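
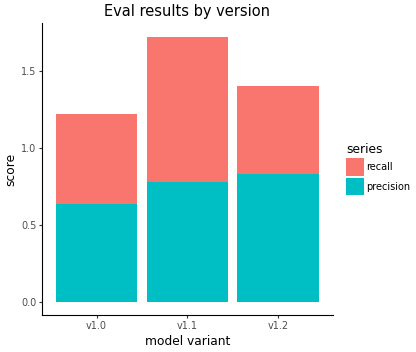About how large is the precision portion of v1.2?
≈ 0.8

precision top ≈ 0.8, bottom ≈ 0.0; segment ≈ 0.8.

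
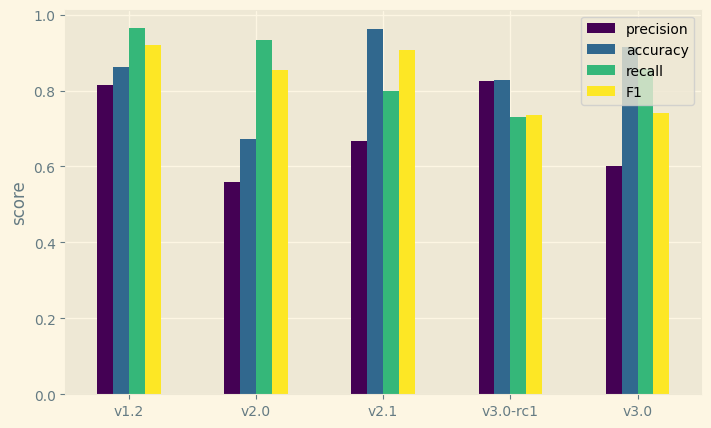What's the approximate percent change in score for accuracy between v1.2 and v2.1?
v1.2 ≈ 0.9, v2.1 ≈ 1.0; (1.0 − 0.9) / 0.9 ≈ +11.1%.

≈ +11.1%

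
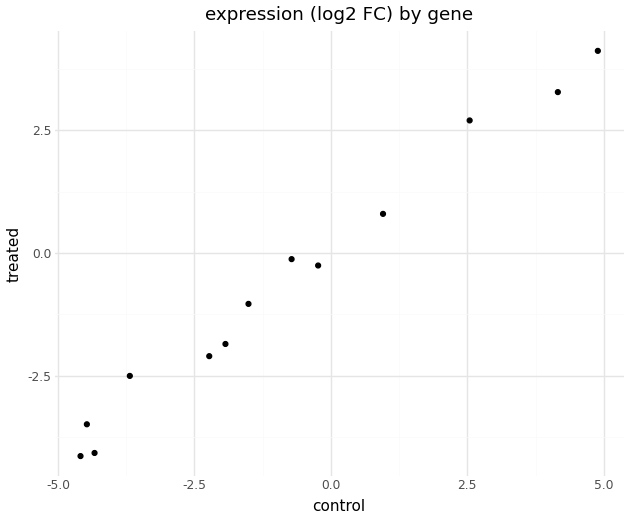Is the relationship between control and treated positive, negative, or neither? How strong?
Points are positively correlated; strong (|r| ≈ 1.0).

positive, strong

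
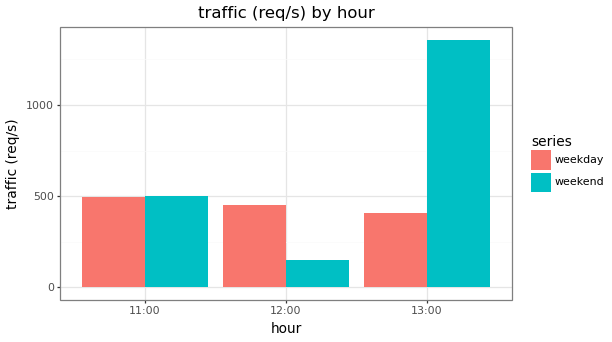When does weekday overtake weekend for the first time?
11:00: weekday ≈ 400 vs weekend ≈ 400 (not yet); 12:00: weekday ≈ 400 vs weekend ≈ 200 (first crossover).

12:00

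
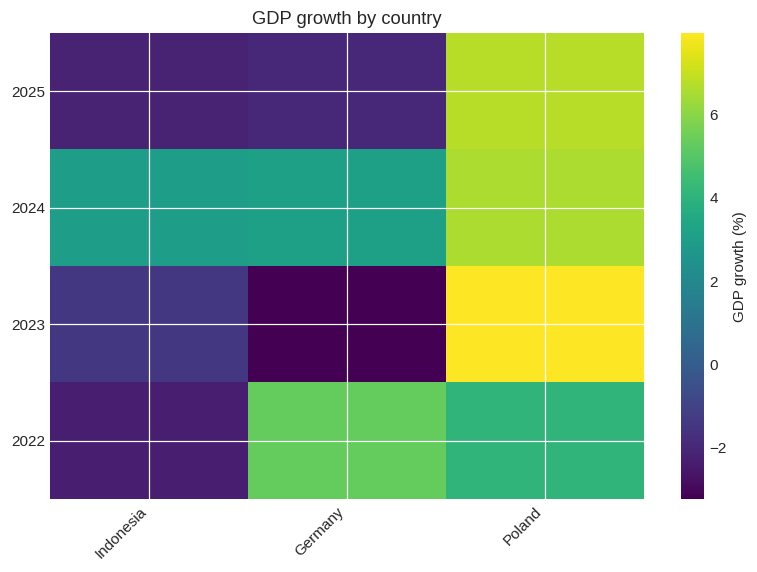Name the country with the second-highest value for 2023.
Indonesia

Top 3 for 2023: Poland ≈ 8, Indonesia ≈ -1, Germany ≈ -3.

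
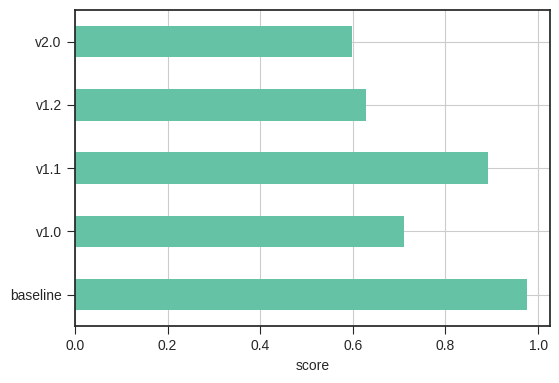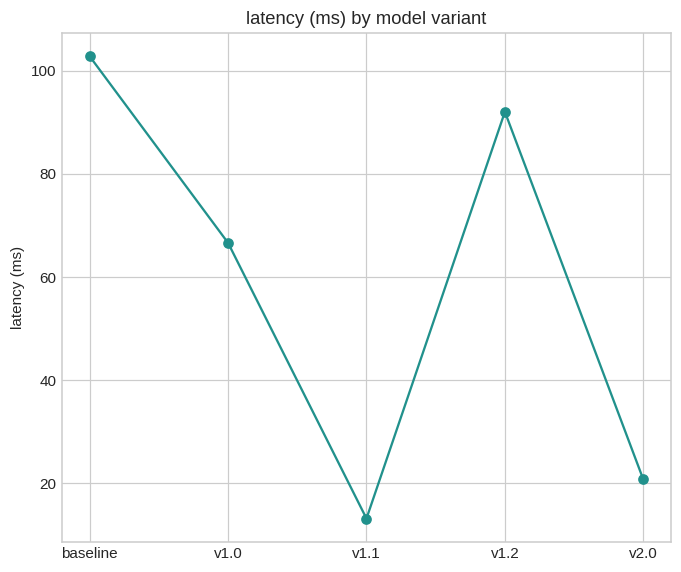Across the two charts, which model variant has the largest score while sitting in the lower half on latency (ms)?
v1.1

Chart 2 median latency (ms) ≈ 70; below-median model variants: v1.1, v2.0. Among those, v1.1 has the highest score (≈ 0.9).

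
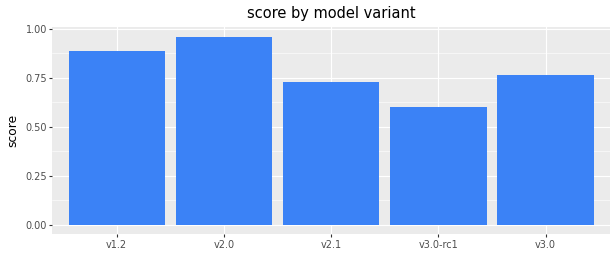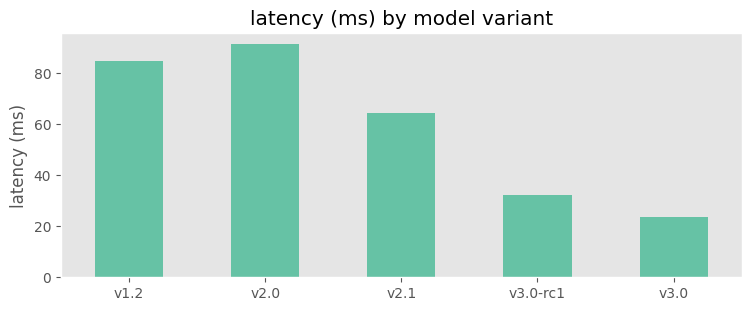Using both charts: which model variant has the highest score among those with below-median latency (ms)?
v3.0

Chart 2 median latency (ms) ≈ 60; below-median model variants: v3.0-rc1, v3.0. Among those, v3.0 has the highest score (≈ 0.8).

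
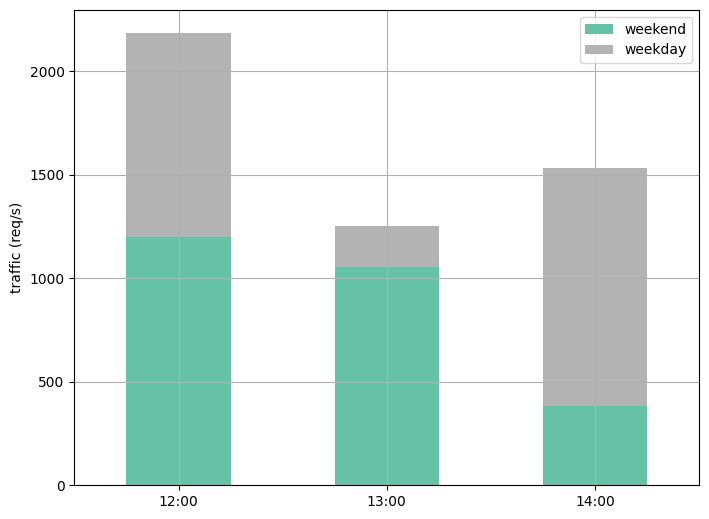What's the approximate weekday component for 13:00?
weekday top ≈ 1200, bottom ≈ 1000; segment ≈ 200.

≈ 200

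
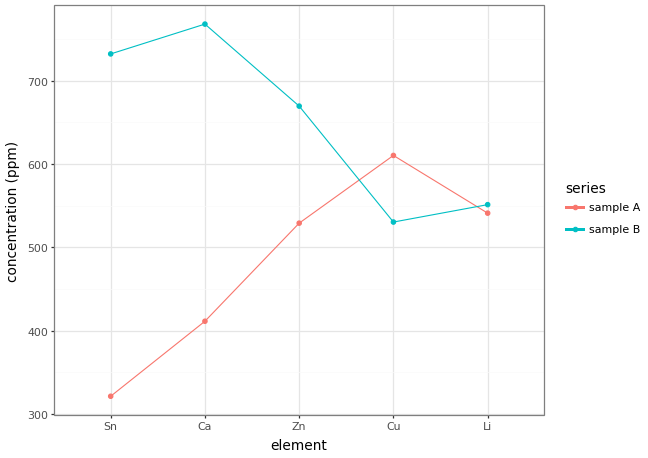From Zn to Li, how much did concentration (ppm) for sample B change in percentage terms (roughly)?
Zn ≈ 650, Li ≈ 550; (550 − 650) / 650 ≈ -15.4%.

≈ -15.4%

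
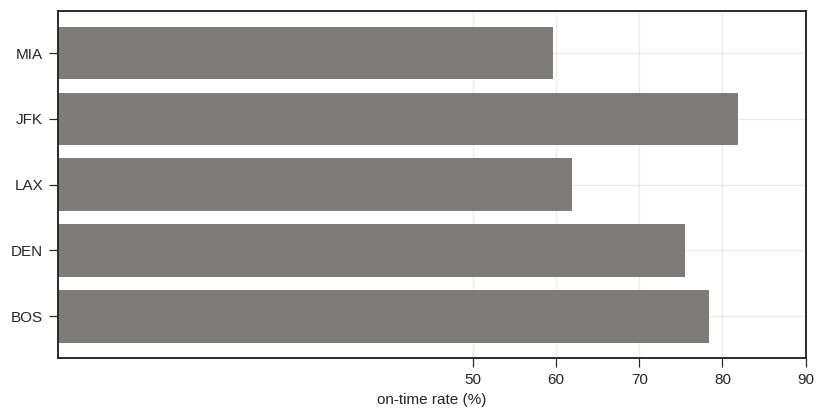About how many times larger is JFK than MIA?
≈ 1.33×

JFK ≈ 80, MIA ≈ 60; 80/60 ≈ 1.33.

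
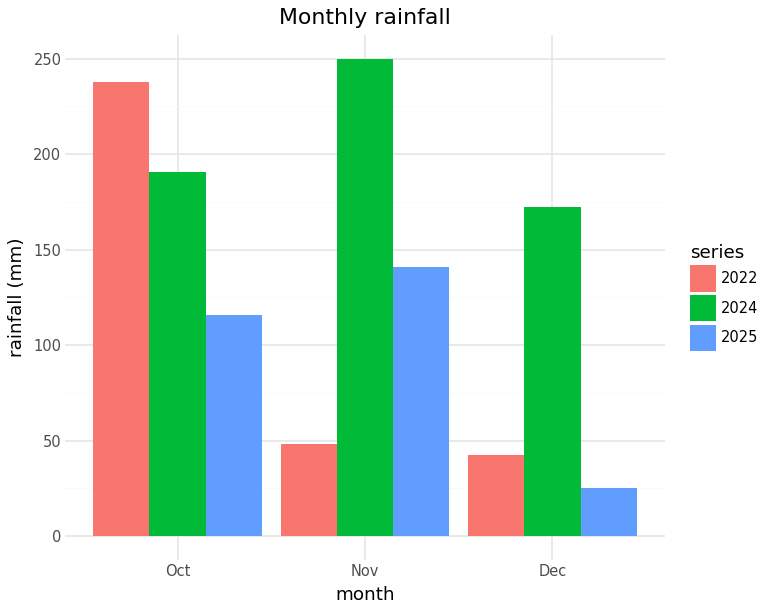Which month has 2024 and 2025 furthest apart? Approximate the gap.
Dec: 2024 ≈ 175, 2025 ≈ 25 → gap ≈ 150. Next-largest (Nov) is only ≈ 100.

Dec, ≈ 150 mm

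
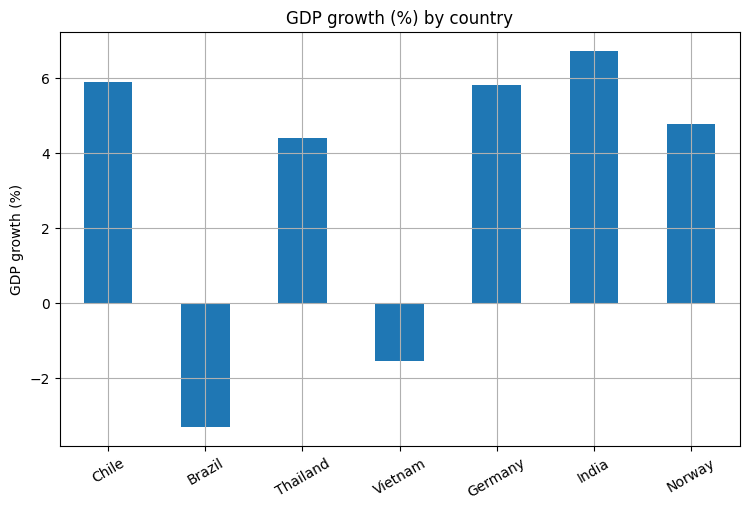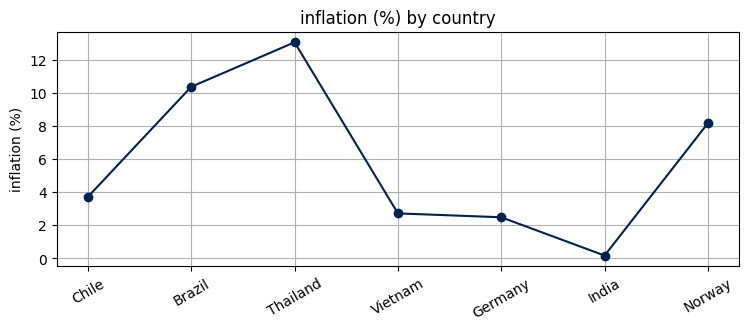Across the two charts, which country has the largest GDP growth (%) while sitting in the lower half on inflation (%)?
Chart 2 median inflation (%) ≈ 4; below-median countries: Vietnam, Germany, India. Among those, India has the highest GDP growth (%) (≈ 7).

India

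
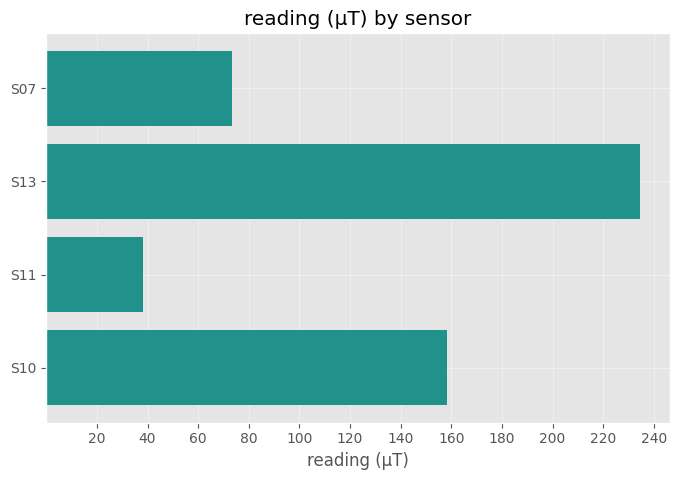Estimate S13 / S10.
≈ 1.5×

S13 ≈ 240, S10 ≈ 160; 240/160 ≈ 1.5.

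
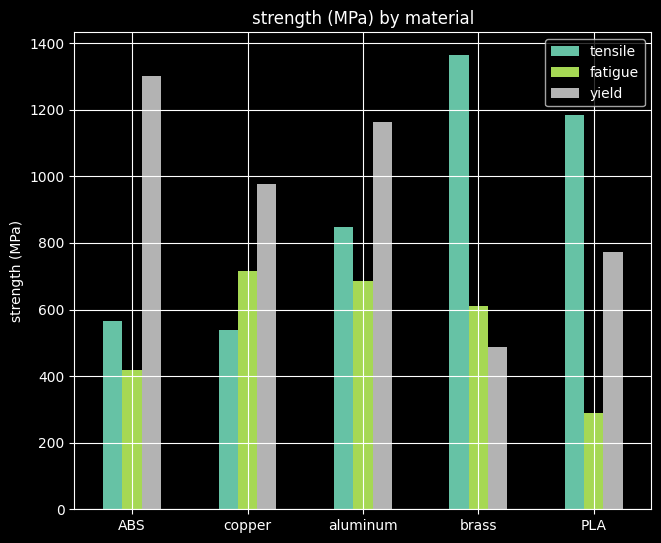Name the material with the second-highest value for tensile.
PLA

Top 3 for tensile: brass ≈ 1400, PLA ≈ 1200, aluminum ≈ 800.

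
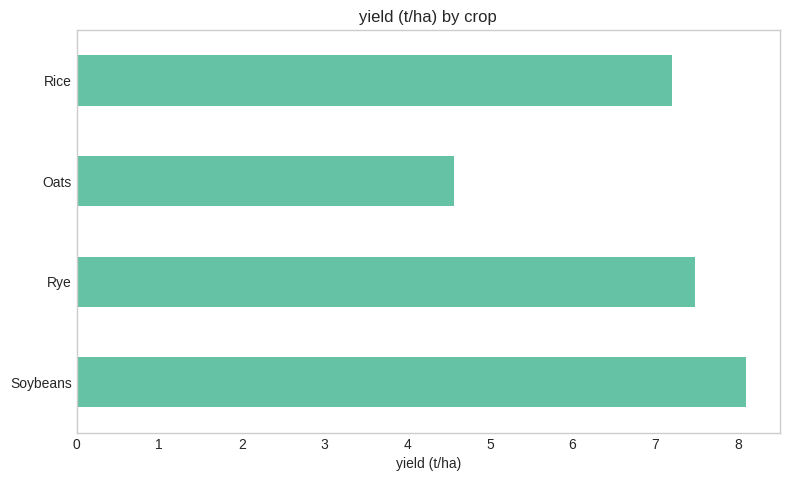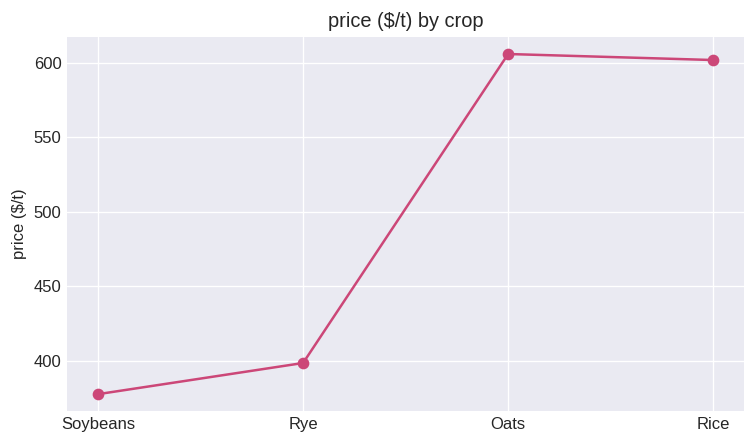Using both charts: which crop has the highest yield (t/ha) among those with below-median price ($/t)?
Soybeans

Chart 2 median price ($/t) ≈ 500; below-median crops: Soybeans, Rye. Among those, Soybeans has the highest yield (t/ha) (≈ 8).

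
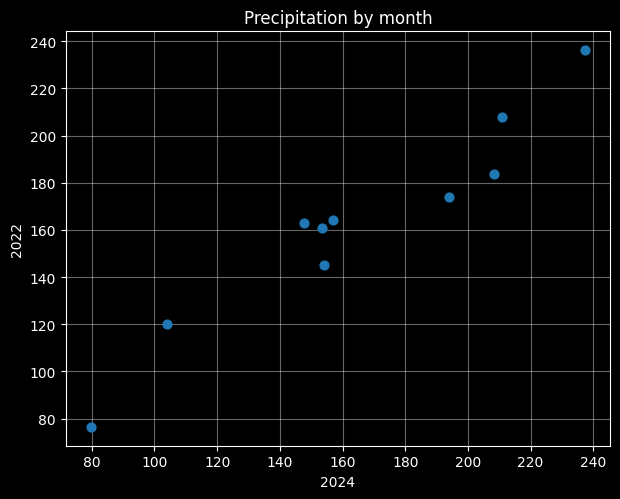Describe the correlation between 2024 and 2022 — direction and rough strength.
Points are positively correlated; strong (|r| ≈ 1.0).

positive, strong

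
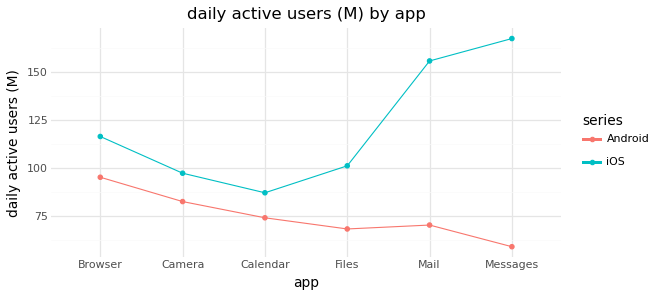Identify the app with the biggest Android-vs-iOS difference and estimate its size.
Messages, ≈ 110 M

Messages: Android ≈ 60, iOS ≈ 170 → gap ≈ 110. Next-largest (Mail) is only ≈ 90.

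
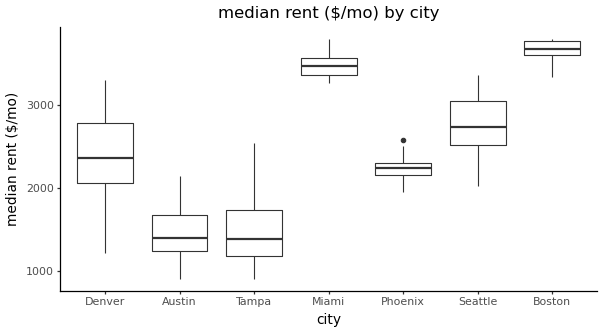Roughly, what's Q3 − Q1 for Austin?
≈ 400

Q3 ≈ 1600, Q1 ≈ 1200; IQR ≈ 400.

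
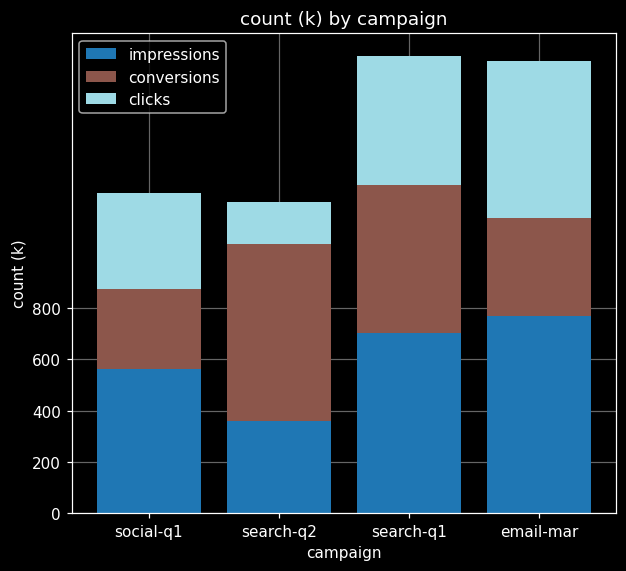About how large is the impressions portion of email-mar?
impressions top ≈ 800, bottom ≈ 0; segment ≈ 800.

≈ 800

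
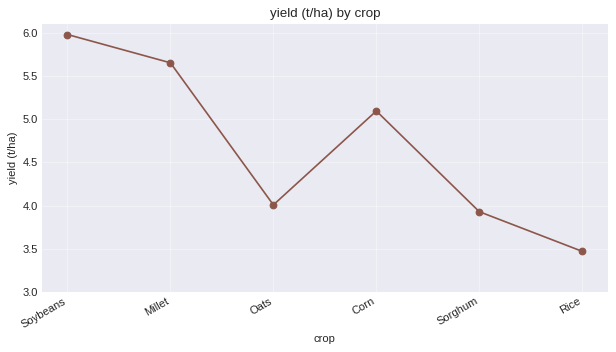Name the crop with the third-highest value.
Corn

Top 4: Soybeans ≈ 6.0, Millet ≈ 5.5, Corn ≈ 5.0, Oats ≈ 4.0.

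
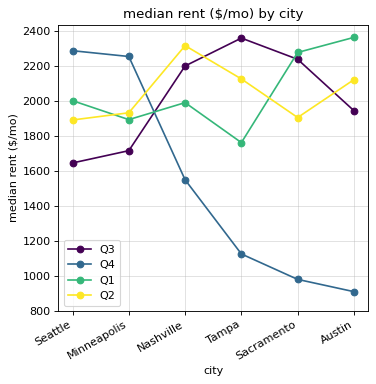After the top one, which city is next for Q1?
Top 3 for Q1: Austin ≈ 2400, Sacramento ≈ 2200, Seattle ≈ 2000.

Sacramento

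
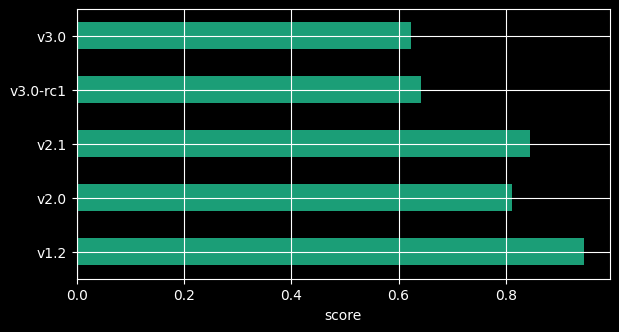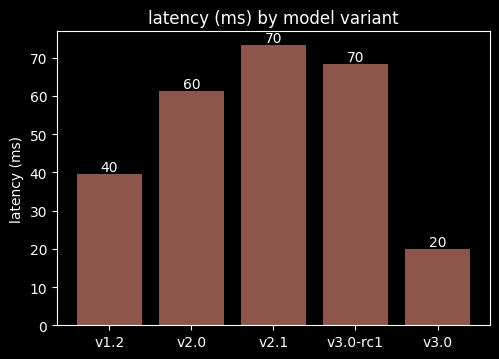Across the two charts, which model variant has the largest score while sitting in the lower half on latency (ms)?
Chart 2 median latency (ms) ≈ 60; below-median model variants: v1.2, v3.0. Among those, v1.2 has the highest score (≈ 0.9).

v1.2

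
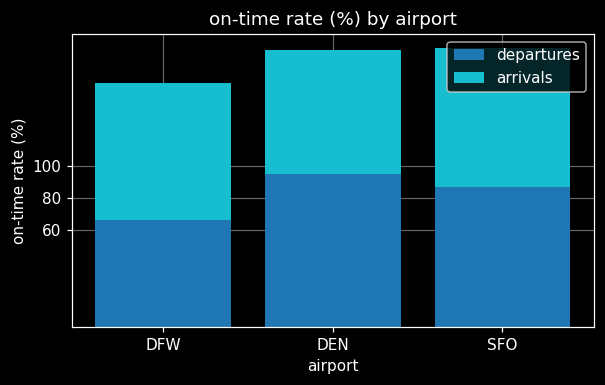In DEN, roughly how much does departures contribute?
≈ 100

departures top ≈ 100, bottom ≈ 0; segment ≈ 100.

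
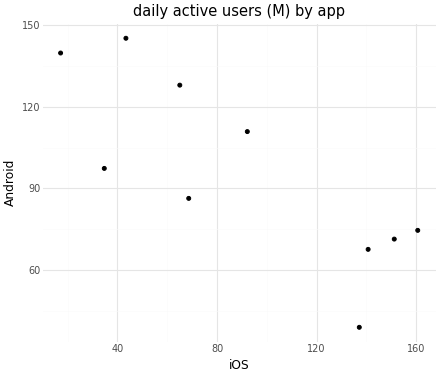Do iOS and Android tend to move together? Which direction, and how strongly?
Points are negatively correlated; strong (|r| ≈ 0.8).

negative, strong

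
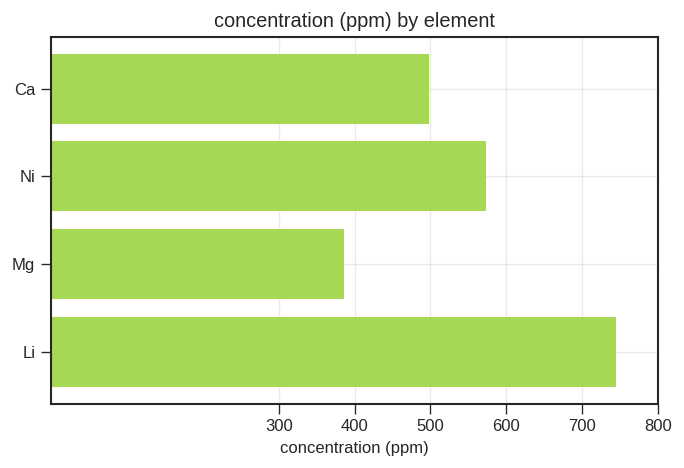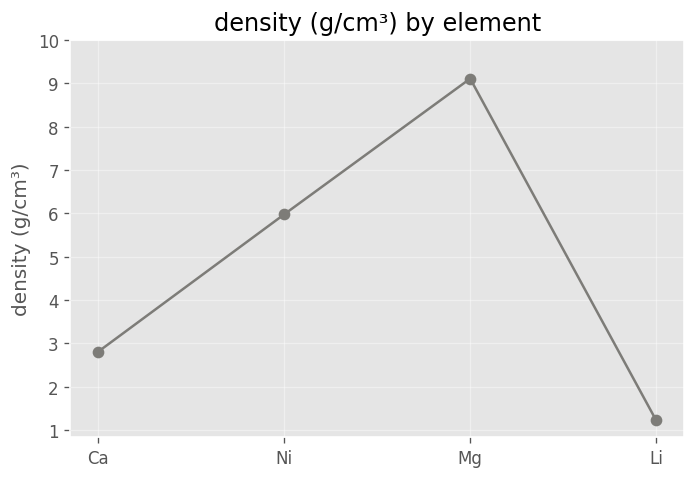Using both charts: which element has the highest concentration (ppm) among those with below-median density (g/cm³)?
Li

Chart 2 median density (g/cm³) ≈ 4; below-median elements: Ca, Li. Among those, Li has the highest concentration (ppm) (≈ 700).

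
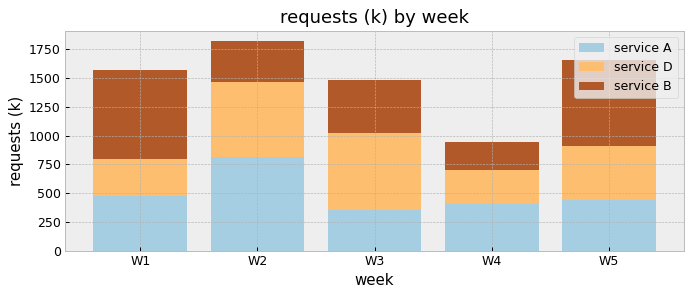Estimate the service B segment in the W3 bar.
service B top ≈ 1400, bottom ≈ 1000; segment ≈ 400.

≈ 400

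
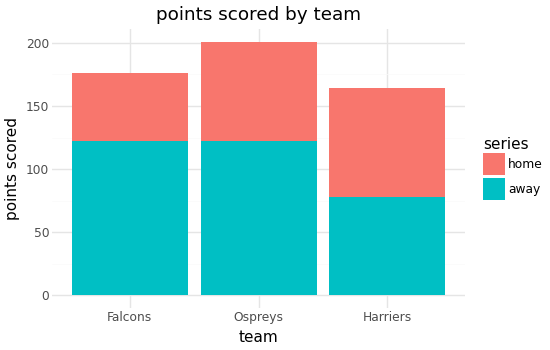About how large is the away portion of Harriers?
≈ 80

away top ≈ 80, bottom ≈ 0; segment ≈ 80.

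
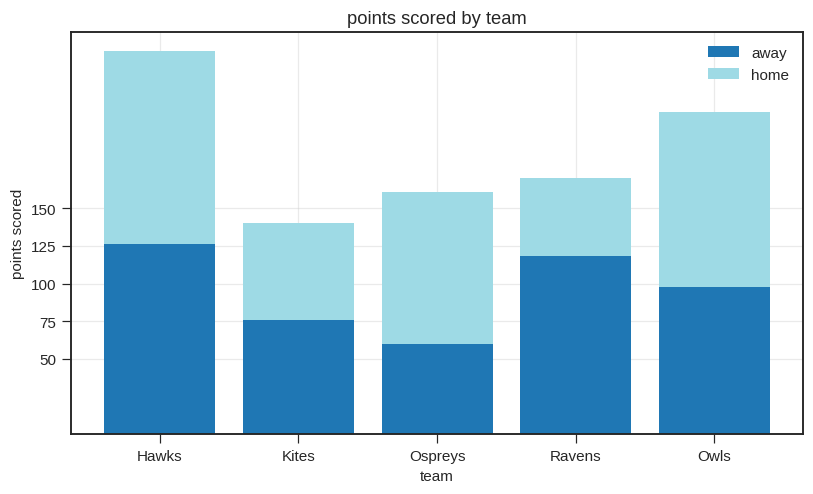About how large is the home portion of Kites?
home top ≈ 150, bottom ≈ 75; segment ≈ 75.

≈ 75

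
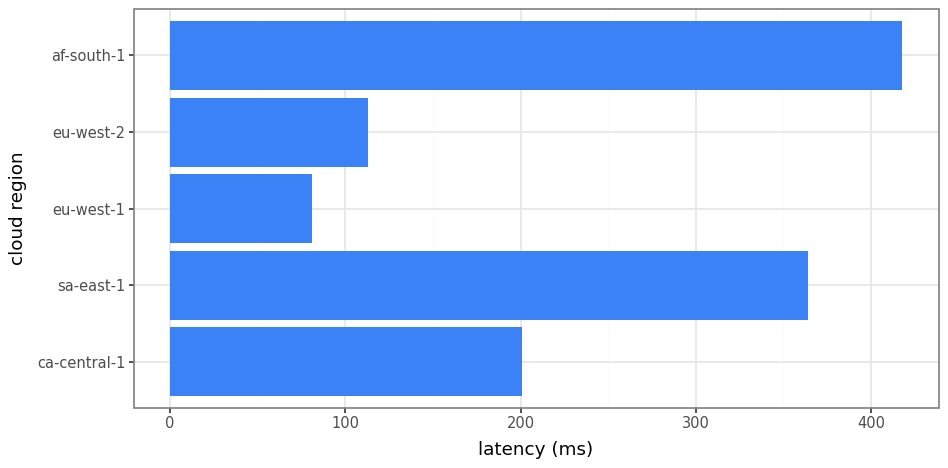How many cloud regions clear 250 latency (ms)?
2

Above 250: sa-east-1, af-south-1.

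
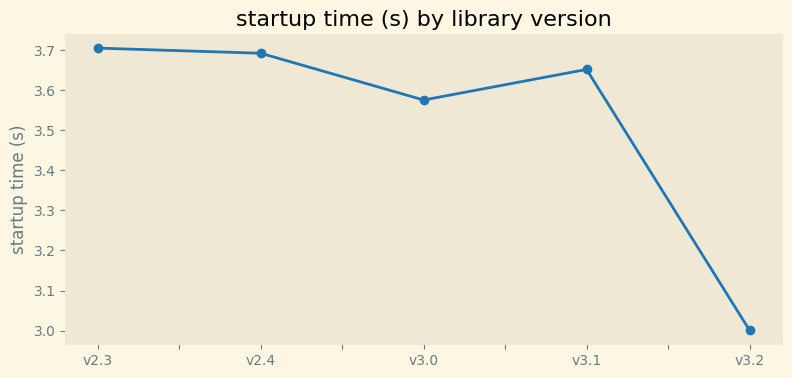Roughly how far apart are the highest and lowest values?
Max v2.3 ≈ 3.7, min v3.2 ≈ 3.0; range ≈ 0.7.

≈ 0.7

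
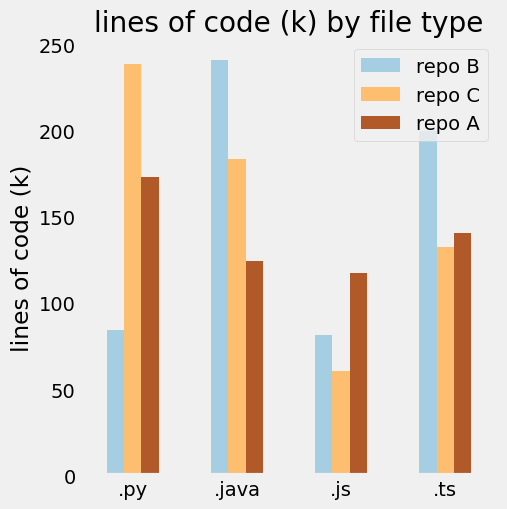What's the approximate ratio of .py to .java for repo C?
.py ≈ 250, .java ≈ 175; 250/175 ≈ 1.43.

≈ 1.43×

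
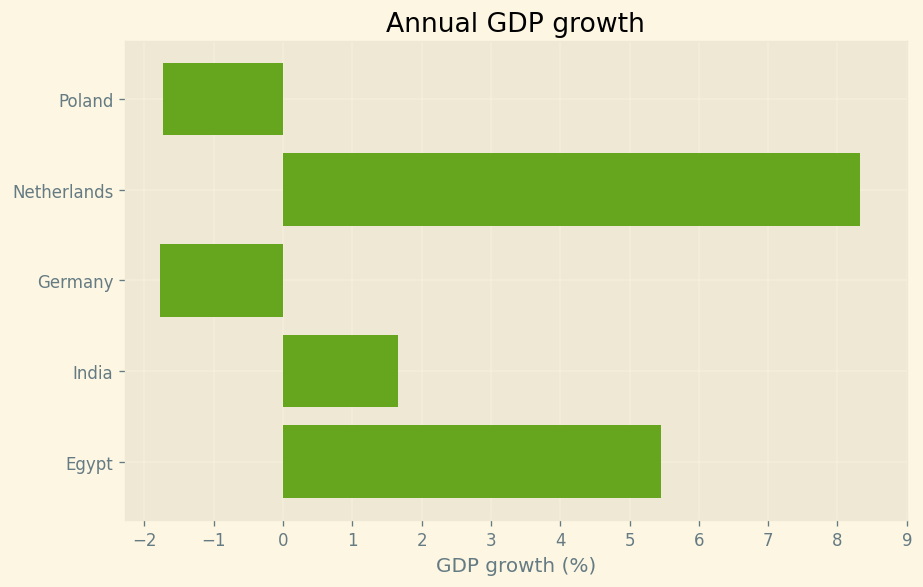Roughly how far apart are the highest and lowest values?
≈ 10

Max Netherlands ≈ 8, min Germany ≈ -2; range ≈ 10.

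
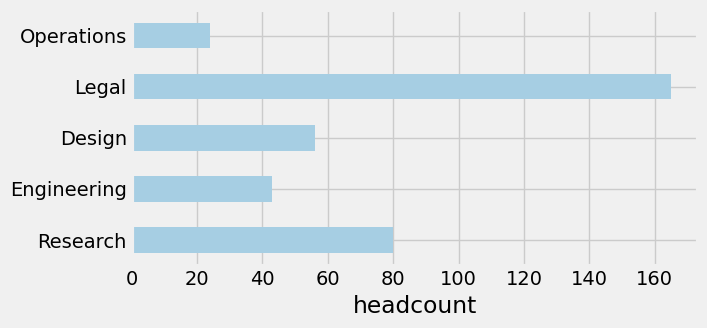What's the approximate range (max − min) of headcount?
Max Legal ≈ 160, min Operations ≈ 20; range ≈ 140.

≈ 140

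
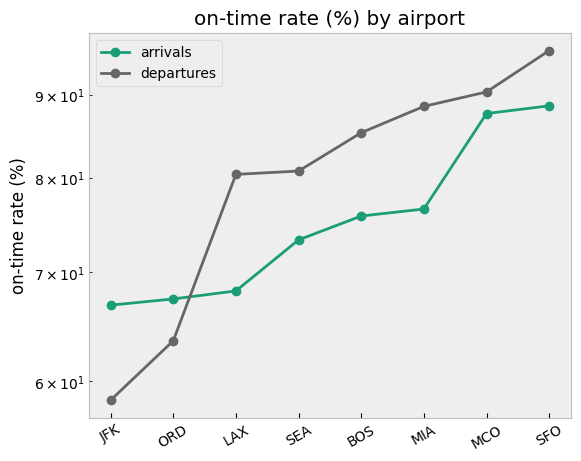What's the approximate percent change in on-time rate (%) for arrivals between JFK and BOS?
≈ +15.4%

JFK ≈ 65, BOS ≈ 75; (75 − 65) / 65 ≈ +15.4%.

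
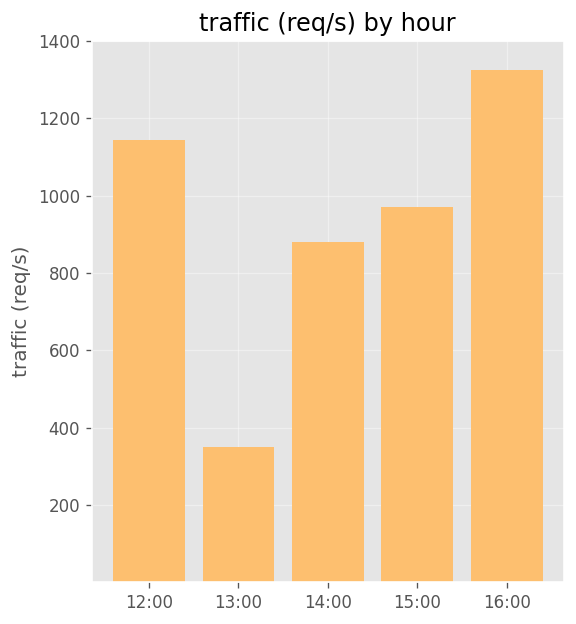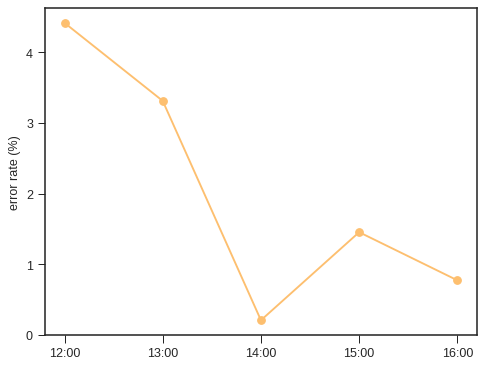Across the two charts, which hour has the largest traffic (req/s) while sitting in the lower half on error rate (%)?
16:00

Chart 2 median error rate (%) ≈ 1.5; below-median hours: 14:00, 16:00. Among those, 16:00 has the highest traffic (req/s) (≈ 1400).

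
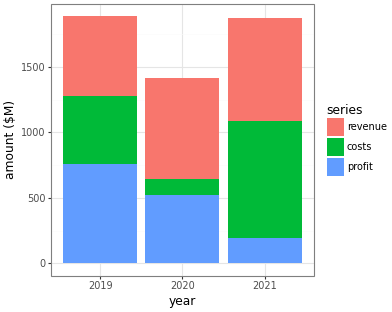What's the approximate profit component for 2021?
≈ 200

profit top ≈ 200, bottom ≈ 0; segment ≈ 200.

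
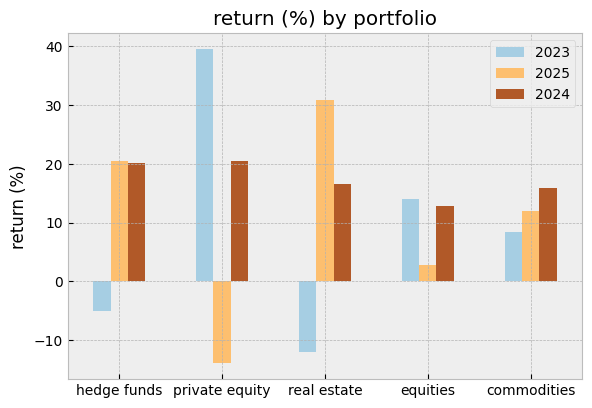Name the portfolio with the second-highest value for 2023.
equities

Top 3 for 2023: private equity ≈ 40, equities ≈ 15, commodities ≈ 10.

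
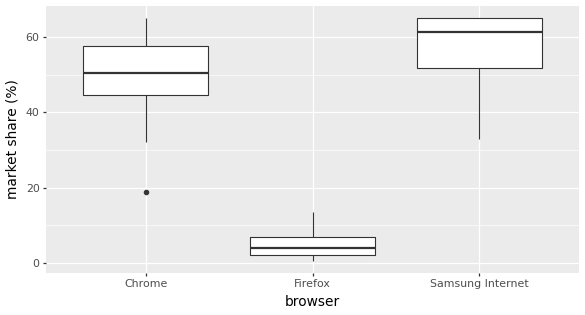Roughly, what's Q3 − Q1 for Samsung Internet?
≈ 15

Q3 ≈ 65, Q1 ≈ 50; IQR ≈ 15.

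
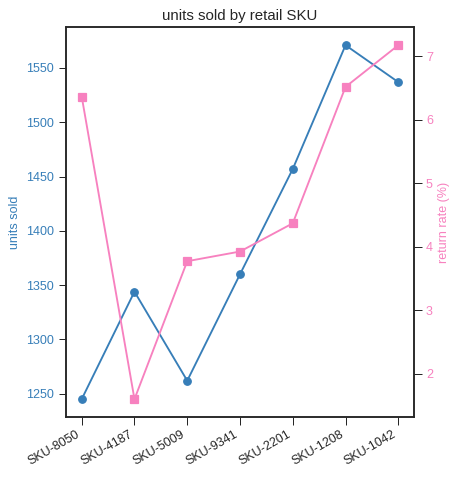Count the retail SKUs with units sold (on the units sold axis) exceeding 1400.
Above 1400: SKU-2201, SKU-1208, SKU-1042.

3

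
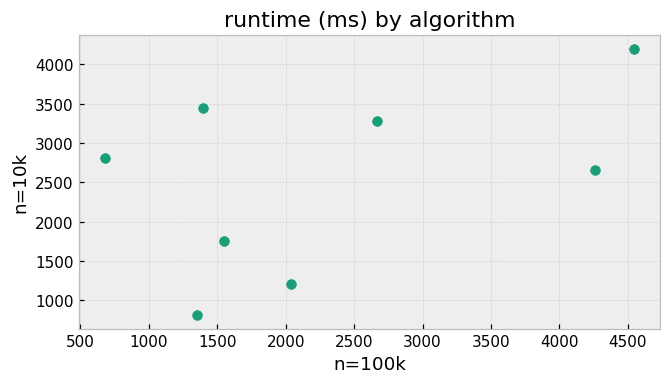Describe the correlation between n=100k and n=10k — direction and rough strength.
positive, moderate

Points are positively correlated; moderate (|r| ≈ 0.5).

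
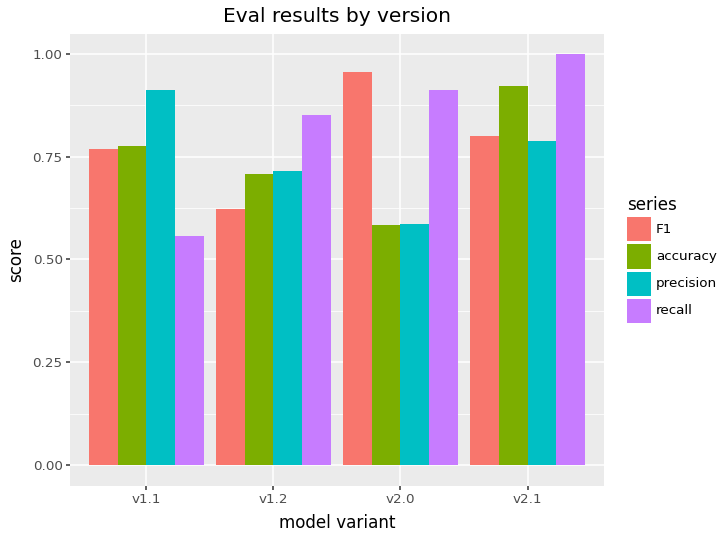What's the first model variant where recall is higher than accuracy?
v1.1: recall ≈ 0.6 vs accuracy ≈ 0.8 (not yet); v1.2: recall ≈ 0.9 vs accuracy ≈ 0.7 (first crossover).

v1.2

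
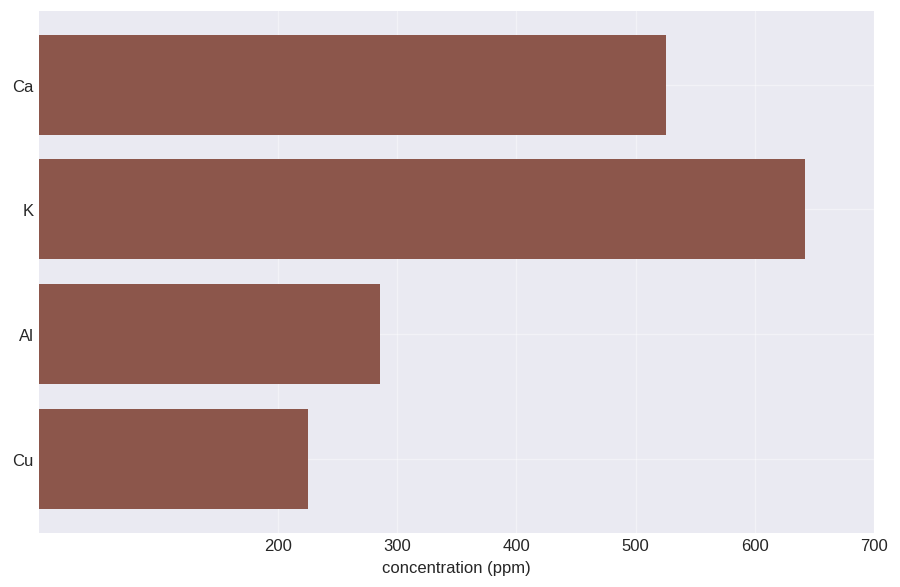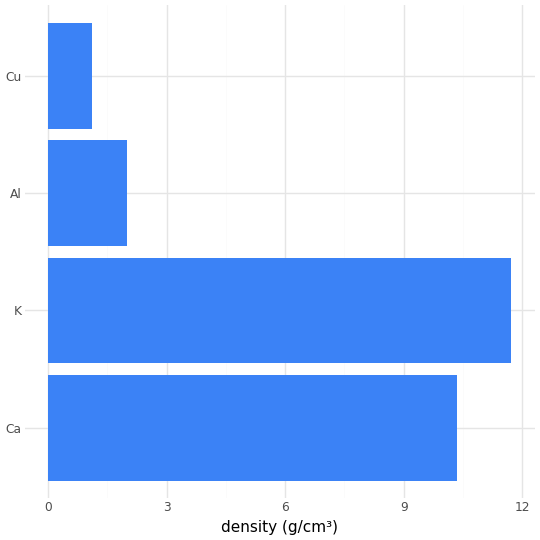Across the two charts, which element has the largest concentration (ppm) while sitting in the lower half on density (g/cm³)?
Chart 2 median density (g/cm³) ≈ 6; below-median elements: Al, Cu. Among those, Al has the highest concentration (ppm) (≈ 300).

Al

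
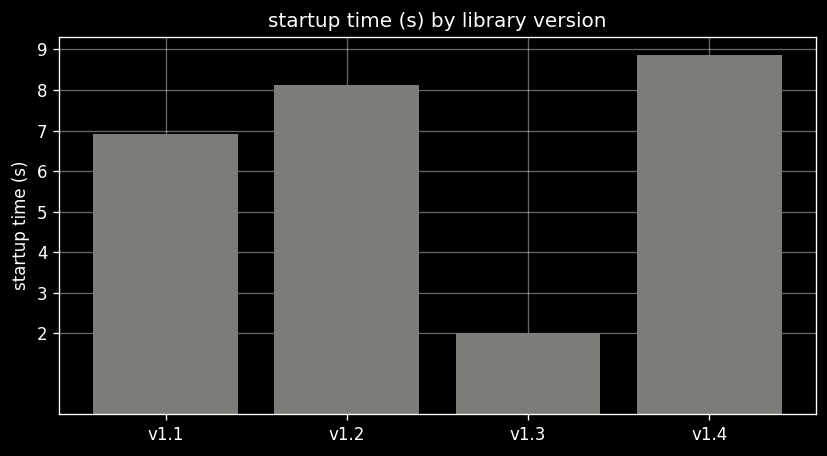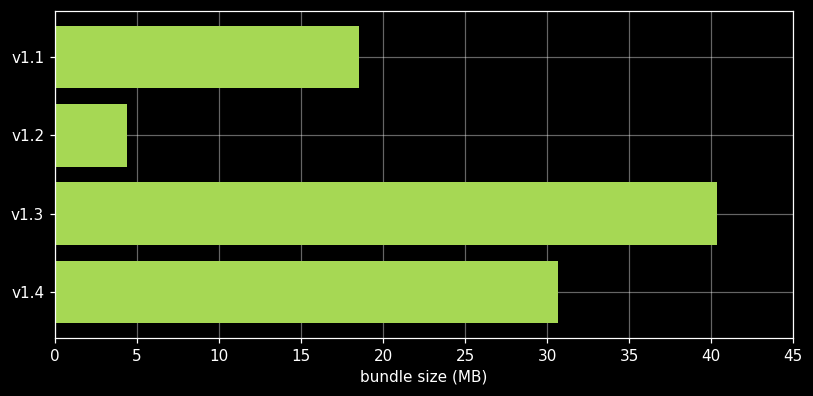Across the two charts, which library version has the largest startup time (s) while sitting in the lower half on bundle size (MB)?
Chart 2 median bundle size (MB) ≈ 25; below-median library versions: v1.1, v1.2. Among those, v1.2 has the highest startup time (s) (≈ 8).

v1.2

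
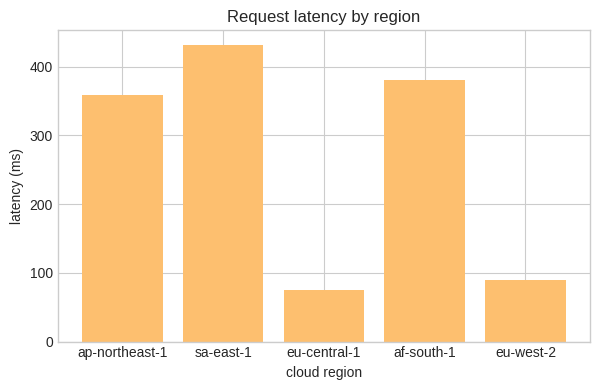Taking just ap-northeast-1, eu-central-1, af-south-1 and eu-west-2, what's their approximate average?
≈ 225

(350 + 50 + 400 + 100) / 4 ≈ 225.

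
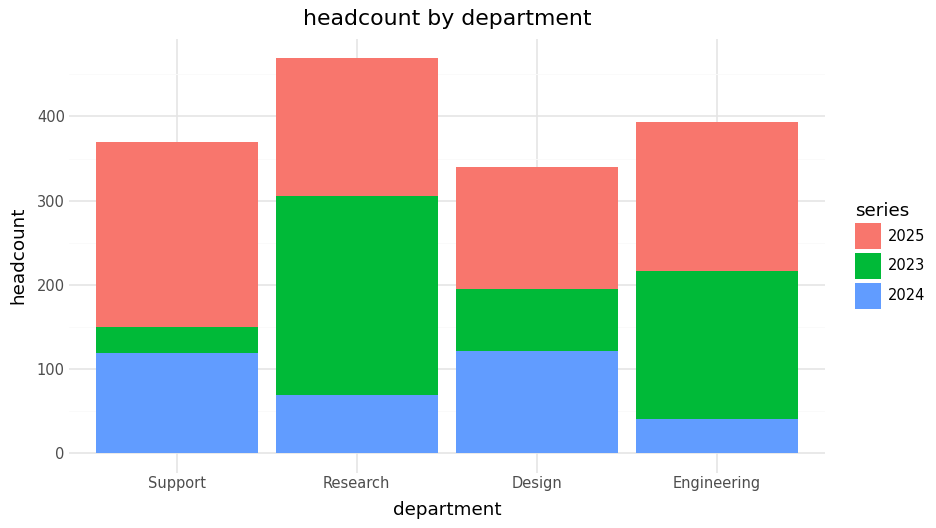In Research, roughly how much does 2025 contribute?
≈ 150

2025 top ≈ 450, bottom ≈ 300; segment ≈ 150.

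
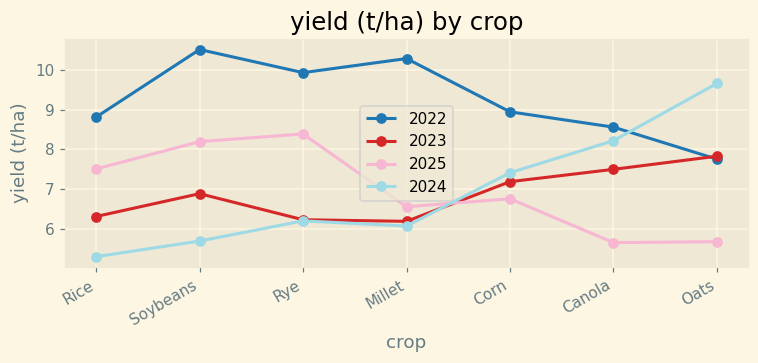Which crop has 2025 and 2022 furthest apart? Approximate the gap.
Millet: 2025 ≈ 6.5, 2022 ≈ 10.5 → gap ≈ 4.0. Next-largest (Canola) is only ≈ 3.0.

Millet, ≈ 4.0 t/ha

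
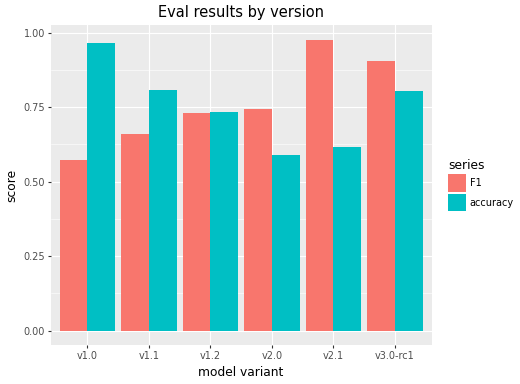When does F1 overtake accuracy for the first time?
v2.0

v1.2: F1 ≈ 0.7 vs accuracy ≈ 0.7 (not yet); v2.0: F1 ≈ 0.7 vs accuracy ≈ 0.6 (first crossover).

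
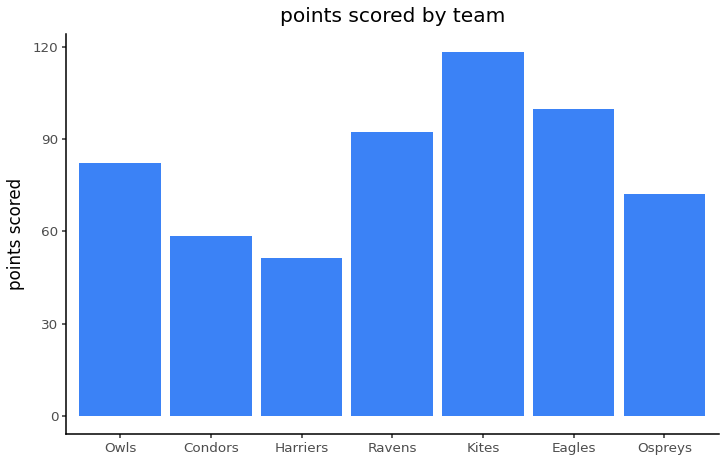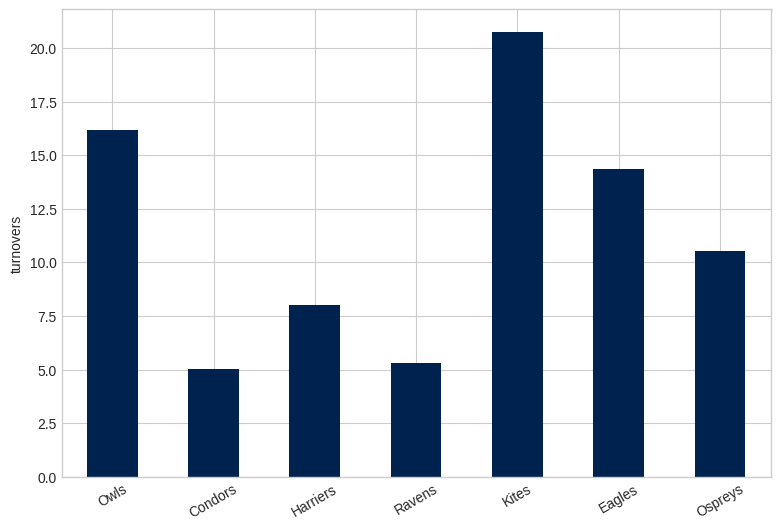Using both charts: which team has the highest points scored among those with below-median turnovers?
Chart 2 median turnovers ≈ 10; below-median teams: Condors, Harriers, Ravens. Among those, Ravens has the highest points scored (≈ 100).

Ravens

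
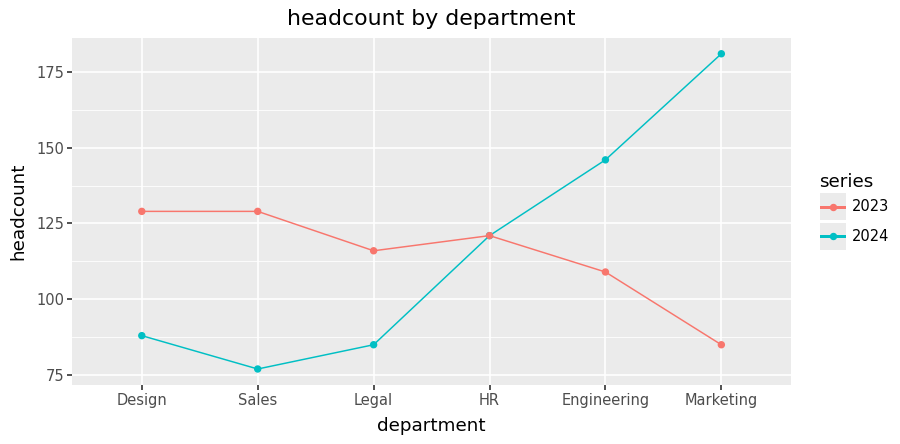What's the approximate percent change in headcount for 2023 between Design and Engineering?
≈ -15.4%

Design ≈ 130, Engineering ≈ 110; (110 − 130) / 130 ≈ -15.4%.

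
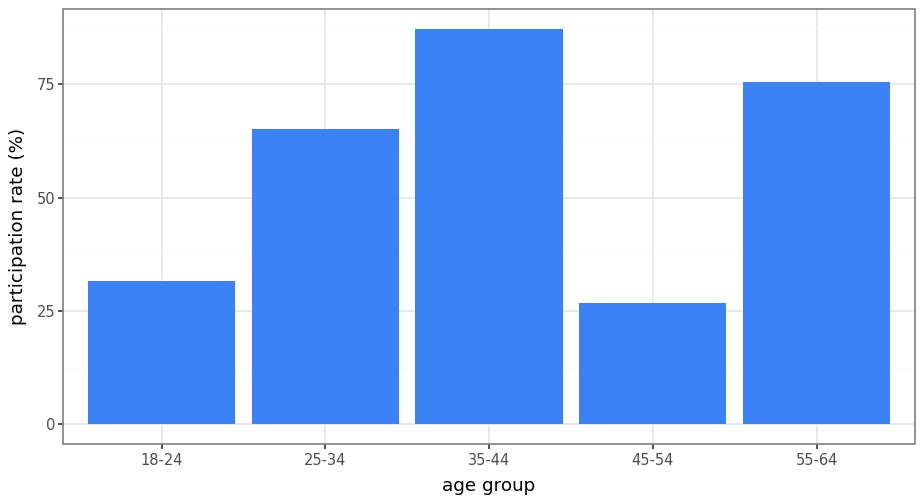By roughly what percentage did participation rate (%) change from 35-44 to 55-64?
35-44 ≈ 90, 55-64 ≈ 80; (80 − 90) / 90 ≈ -11.1%.

≈ -11.1%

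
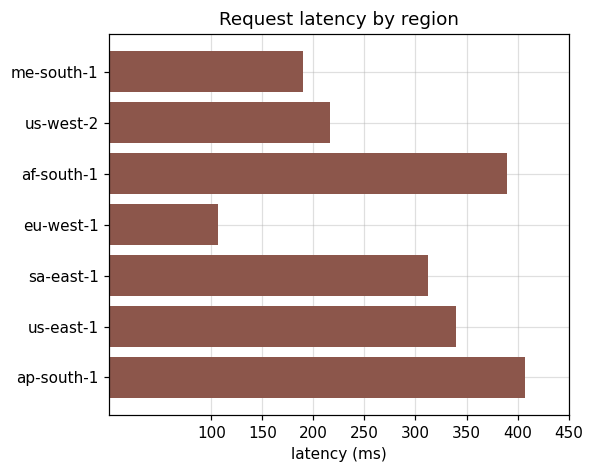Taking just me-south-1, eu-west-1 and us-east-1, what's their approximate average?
≈ 217

(200 + 100 + 350) / 3 ≈ 217.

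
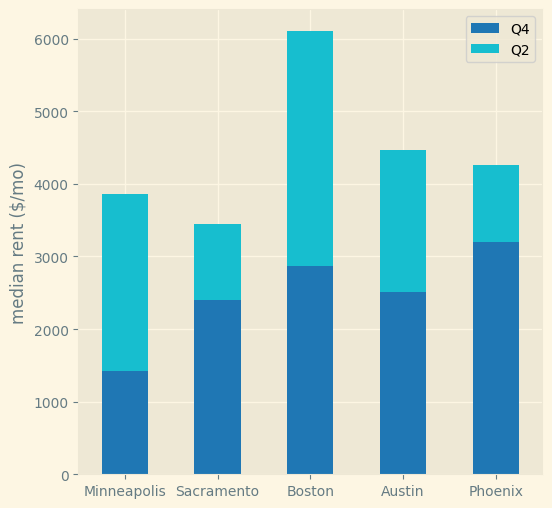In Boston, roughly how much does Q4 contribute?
≈ 3000

Q4 top ≈ 3000, bottom ≈ 0; segment ≈ 3000.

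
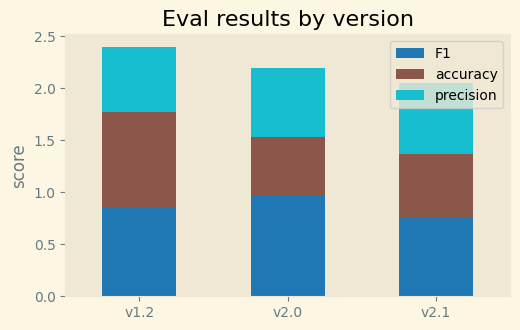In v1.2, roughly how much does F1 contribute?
≈ 0.8

F1 top ≈ 0.8, bottom ≈ 0.0; segment ≈ 0.8.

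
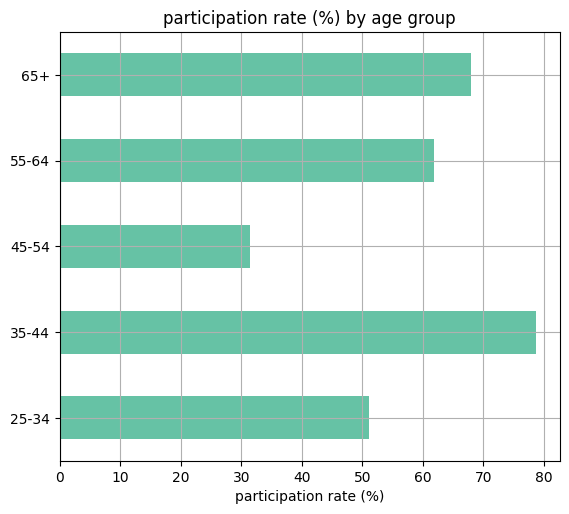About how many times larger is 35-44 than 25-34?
35-44 ≈ 80, 25-34 ≈ 50; 80/50 ≈ 1.6.

≈ 1.6×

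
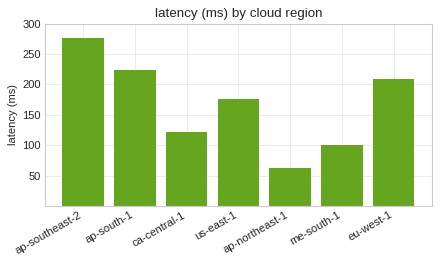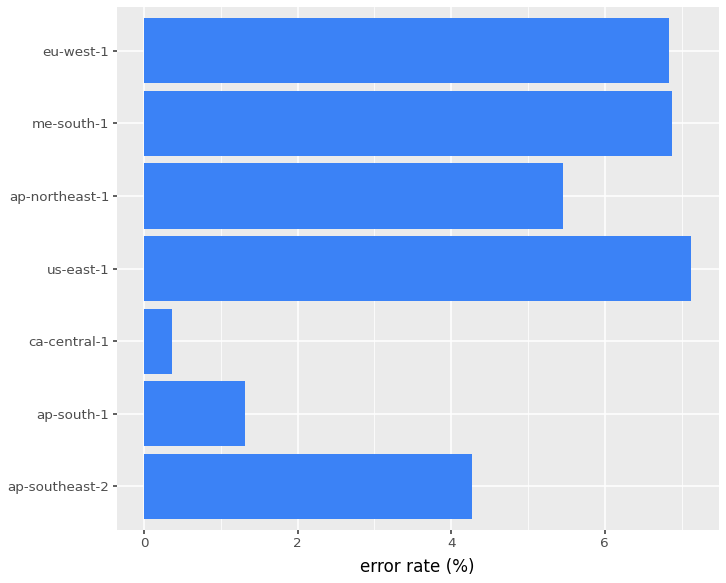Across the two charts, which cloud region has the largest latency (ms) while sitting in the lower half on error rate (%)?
ap-southeast-2

Chart 2 median error rate (%) ≈ 5; below-median cloud regions: ap-southeast-2, ap-south-1, ca-central-1. Among those, ap-southeast-2 has the highest latency (ms) (≈ 300).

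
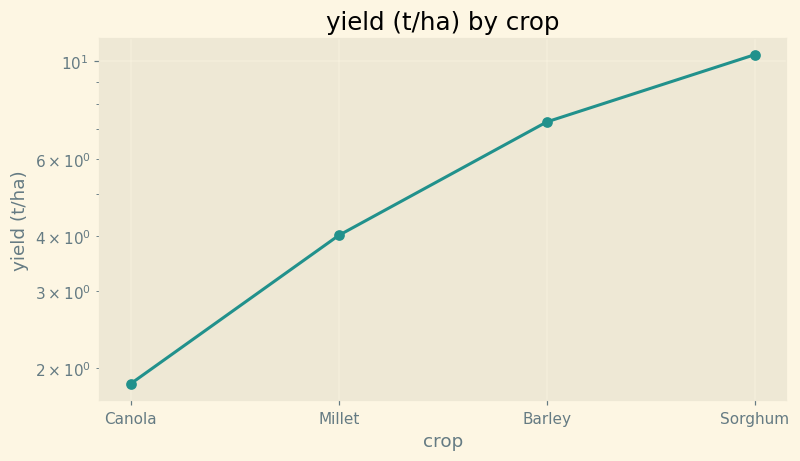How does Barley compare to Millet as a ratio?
Barley ≈ 7, Millet ≈ 4; 7/4 ≈ 1.75.

≈ 1.75×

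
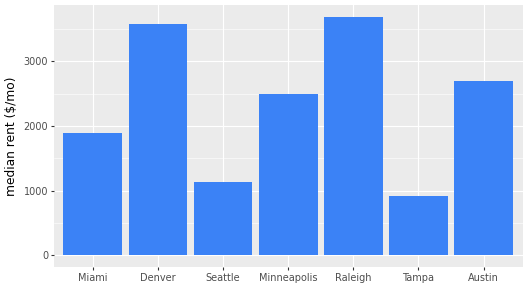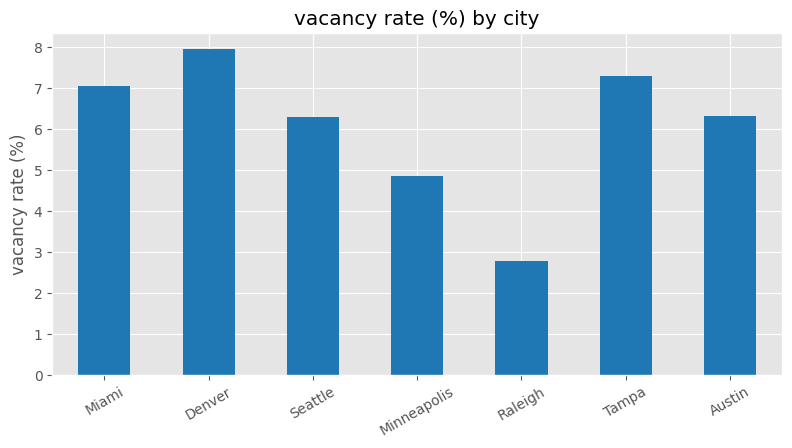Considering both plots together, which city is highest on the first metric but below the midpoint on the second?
Chart 2 median vacancy rate (%) ≈ 6; below-median cities: Seattle, Minneapolis, Raleigh. Among those, Raleigh has the highest median rent ($/mo) (≈ 3500).

Raleigh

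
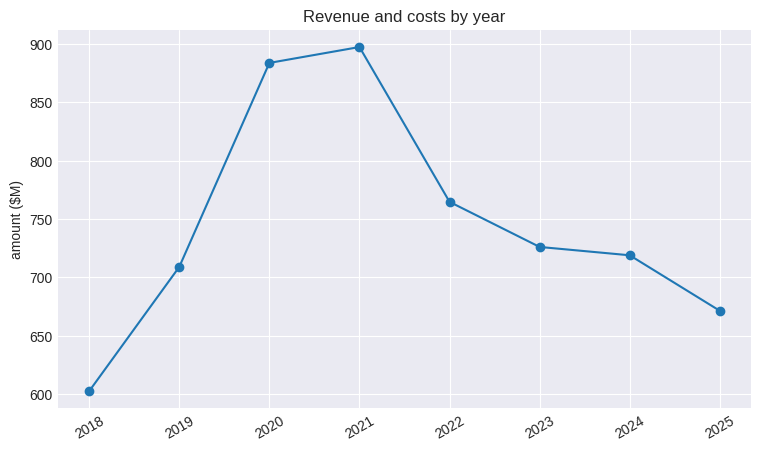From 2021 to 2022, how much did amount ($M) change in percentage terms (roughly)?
2021 ≈ 900, 2022 ≈ 775; (775 − 900) / 900 ≈ -13.9%.

≈ -13.9%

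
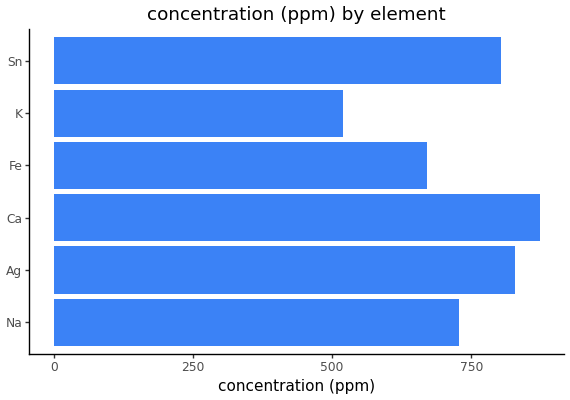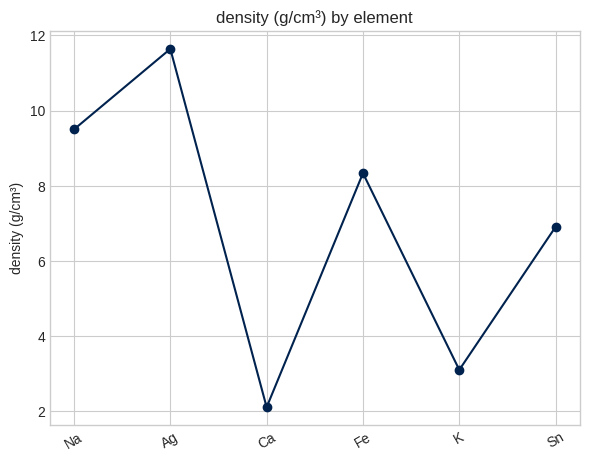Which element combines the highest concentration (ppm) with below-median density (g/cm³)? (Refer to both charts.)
Chart 2 median density (g/cm³) ≈ 8; below-median elements: Ca, K, Sn. Among those, Ca has the highest concentration (ppm) (≈ 900).

Ca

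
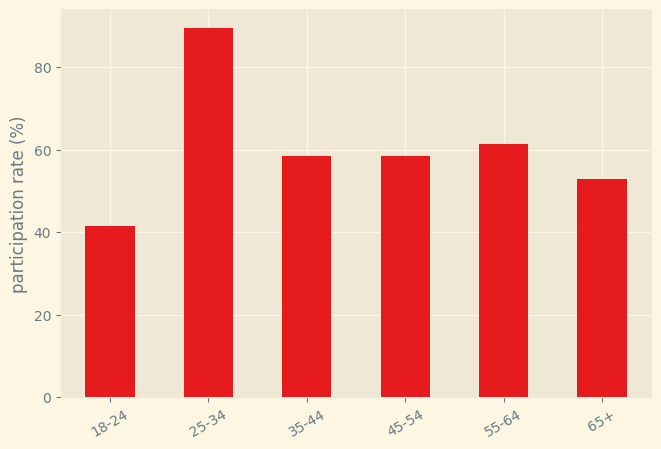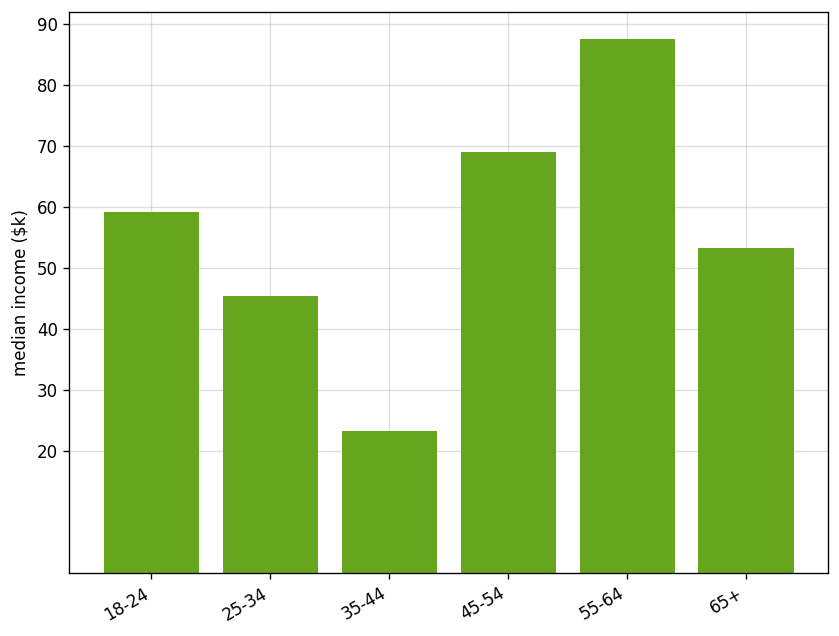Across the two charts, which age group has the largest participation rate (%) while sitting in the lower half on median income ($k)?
Chart 2 median median income ($k) ≈ 60; below-median age groups: 25-34, 35-44, 65+. Among those, 25-34 has the highest participation rate (%) (≈ 90).

25-34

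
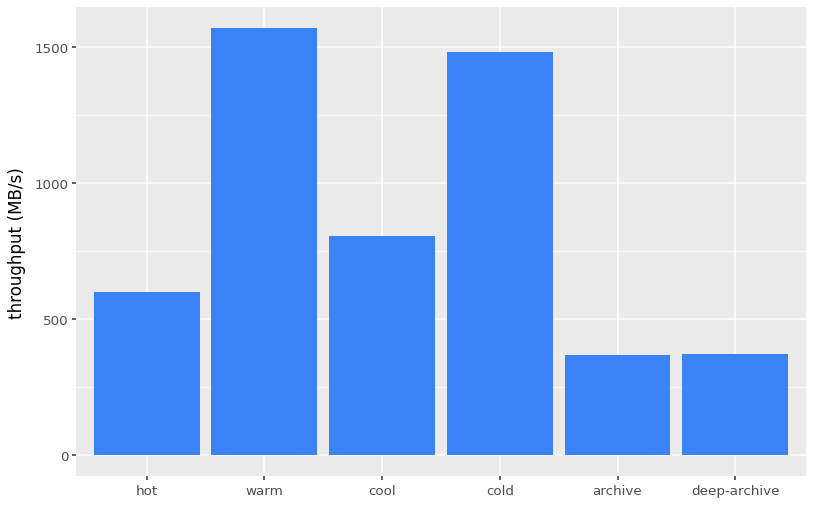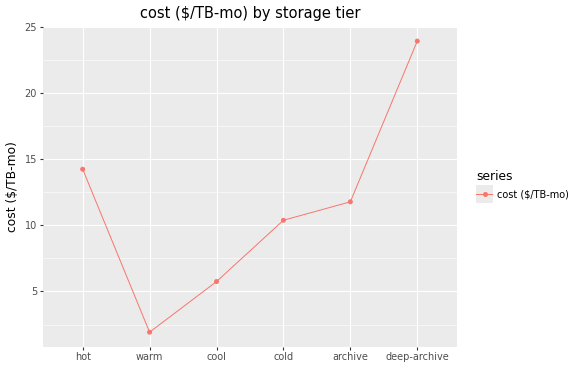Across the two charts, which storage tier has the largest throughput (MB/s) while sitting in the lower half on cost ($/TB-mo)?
warm

Chart 2 median cost ($/TB-mo) ≈ 10; below-median storage tiers: warm, cool, cold. Among those, warm has the highest throughput (MB/s) (≈ 1600).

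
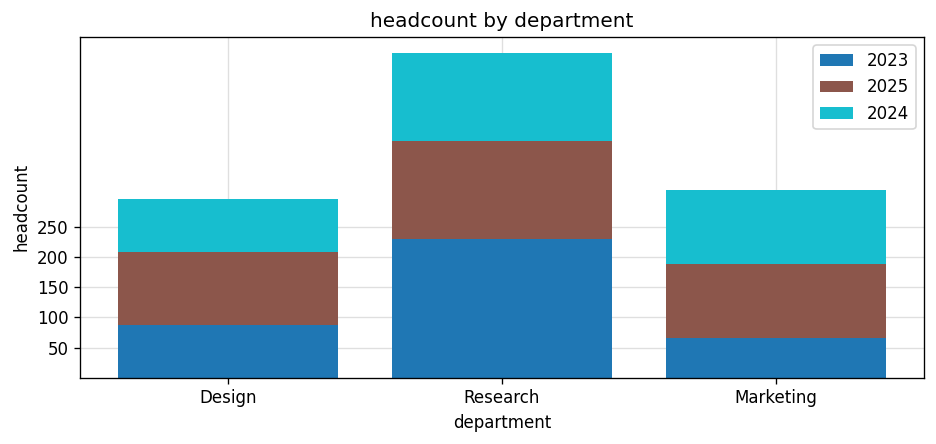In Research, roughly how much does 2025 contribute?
≈ 150

2025 top ≈ 400, bottom ≈ 250; segment ≈ 150.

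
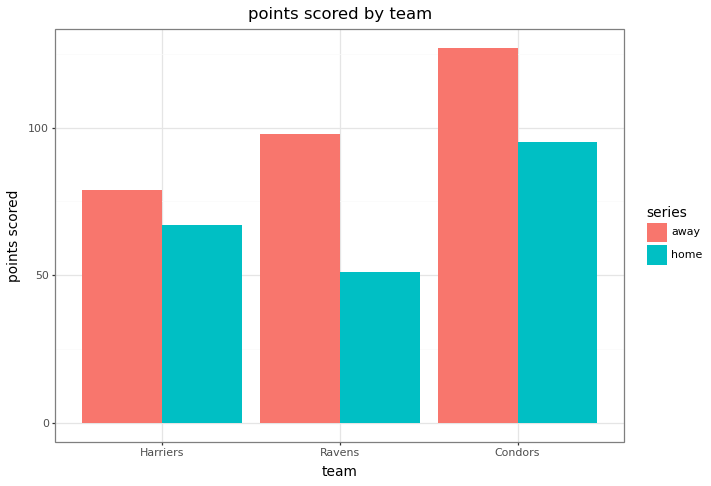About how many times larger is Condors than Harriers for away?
≈ 1.5×

Condors ≈ 120, Harriers ≈ 80; 120/80 ≈ 1.5.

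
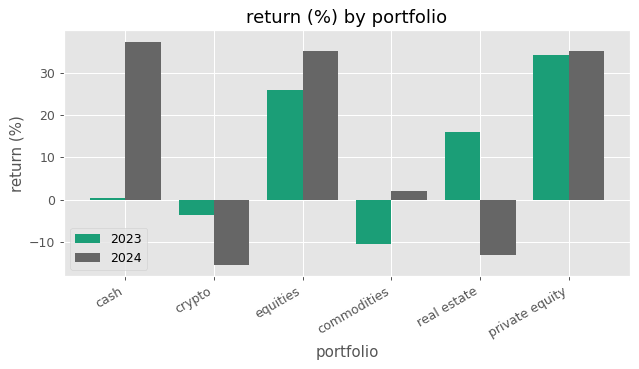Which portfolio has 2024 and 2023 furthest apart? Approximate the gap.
cash: 2024 ≈ 35, 2023 ≈ 0 → gap ≈ 35. Next-largest (real estate) is only ≈ 30.

cash, ≈ 35 %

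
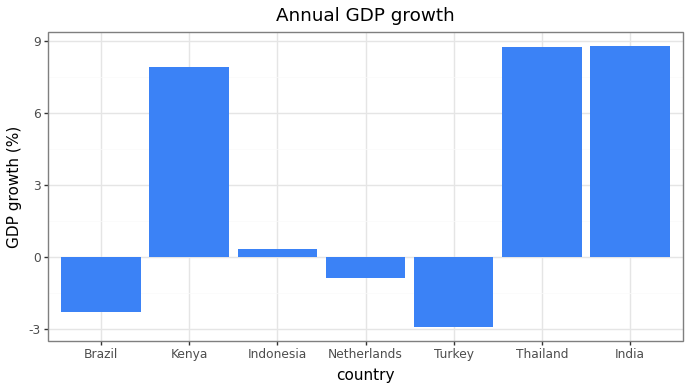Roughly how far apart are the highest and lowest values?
≈ 12

Max India ≈ 9, min Turkey ≈ -3; range ≈ 12.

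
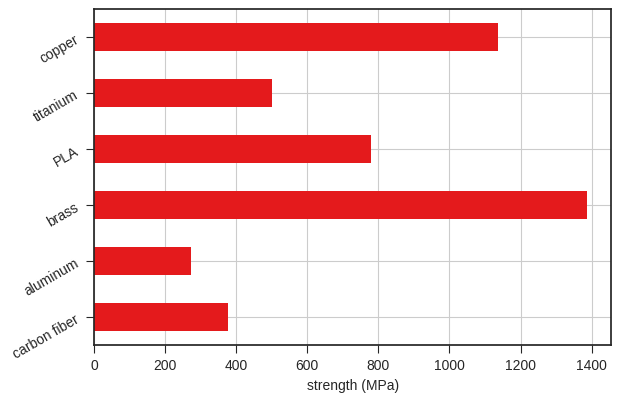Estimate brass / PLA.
brass ≈ 1400, PLA ≈ 800; 1400/800 ≈ 1.75.

≈ 1.75×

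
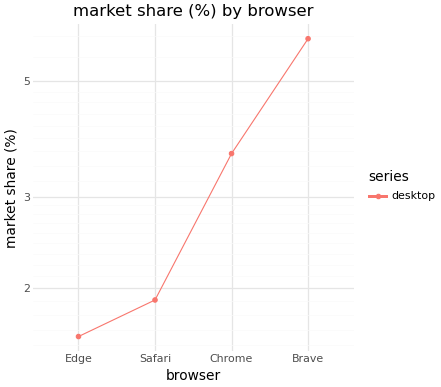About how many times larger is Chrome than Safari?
≈ 1.75×

Chrome ≈ 3.5, Safari ≈ 2.0; 3.5/2.0 ≈ 1.75.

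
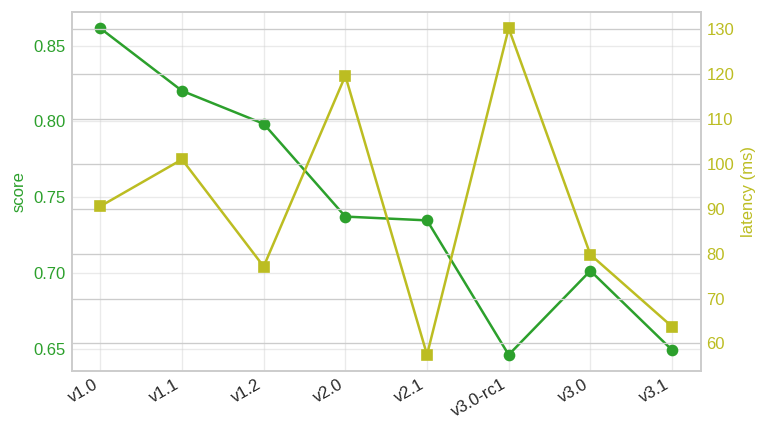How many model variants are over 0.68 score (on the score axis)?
Above 0.68: v1.0, v1.1, v1.2, v2.0, v2.1, v3.0.

6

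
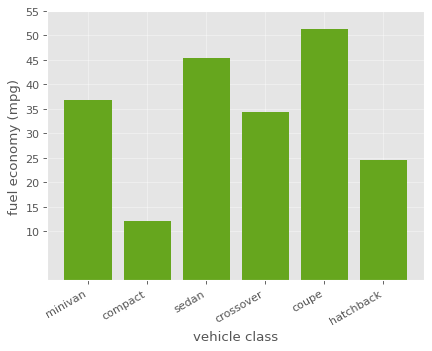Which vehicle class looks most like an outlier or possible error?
compact ≈ 10; the rest sit between ≈ 25 and ≈ 50.

compact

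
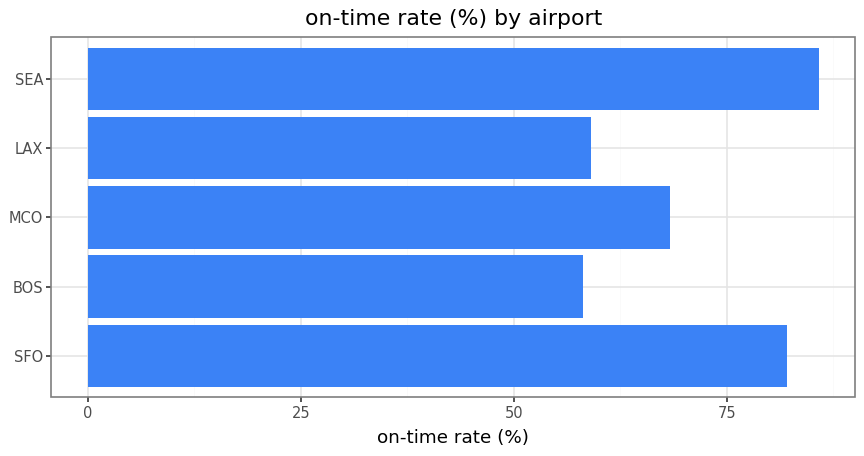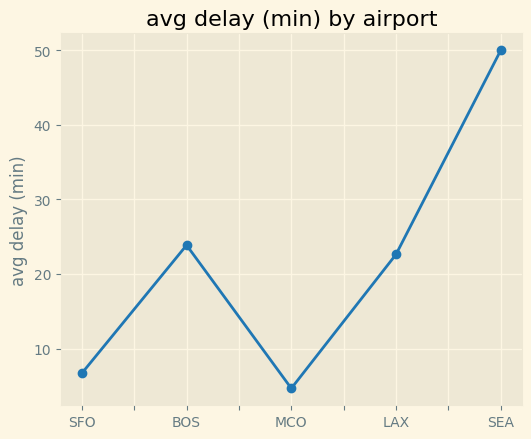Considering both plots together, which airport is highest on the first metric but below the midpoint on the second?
SFO

Chart 2 median avg delay (min) ≈ 25; below-median airports: SFO, MCO. Among those, SFO has the highest on-time rate (%) (≈ 80).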